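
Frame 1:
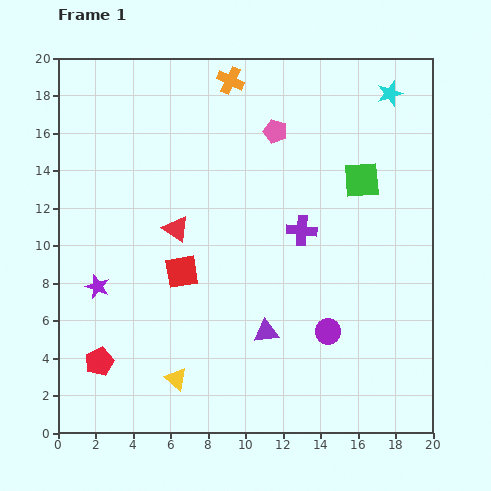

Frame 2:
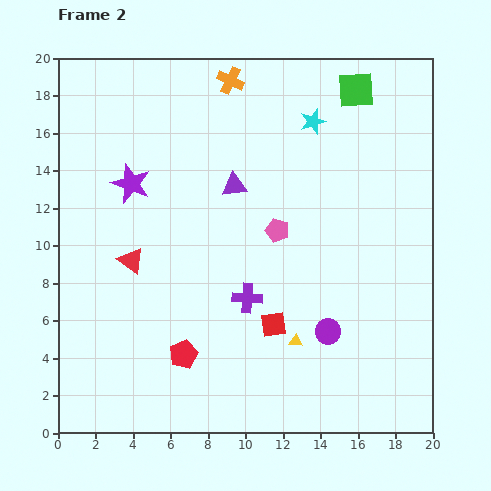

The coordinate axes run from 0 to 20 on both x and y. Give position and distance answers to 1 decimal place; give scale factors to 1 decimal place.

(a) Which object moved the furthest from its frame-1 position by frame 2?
the purple triangle

(moved 8.0; next 6.7)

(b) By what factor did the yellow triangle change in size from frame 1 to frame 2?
0.6×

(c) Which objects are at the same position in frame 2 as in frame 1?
the orange cross, the purple circle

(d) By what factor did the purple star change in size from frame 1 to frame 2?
1.6×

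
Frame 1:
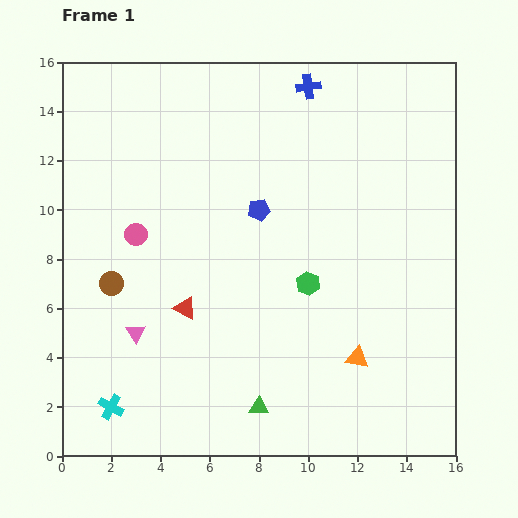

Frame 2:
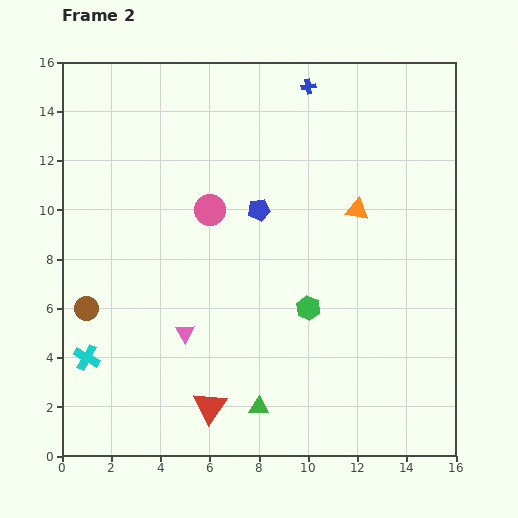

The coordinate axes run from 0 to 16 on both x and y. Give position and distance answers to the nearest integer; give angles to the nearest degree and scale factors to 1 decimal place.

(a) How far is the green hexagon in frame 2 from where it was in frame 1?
1

The green hexagon moved from (10, 7) to (10, 6), a distance of √(0² + 1²) ≈ 1.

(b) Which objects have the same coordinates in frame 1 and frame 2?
the blue cross, the blue pentagon, the green triangle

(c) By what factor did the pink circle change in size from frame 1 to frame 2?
1.4×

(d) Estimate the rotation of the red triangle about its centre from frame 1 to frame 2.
37° clockwise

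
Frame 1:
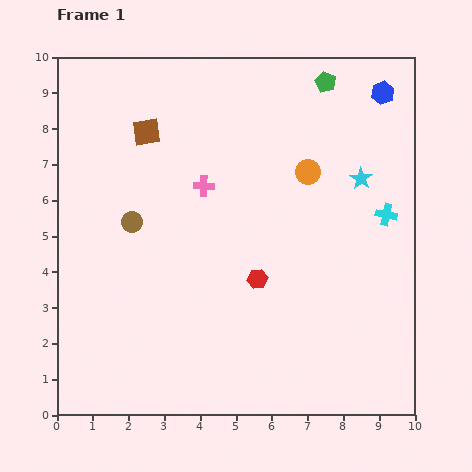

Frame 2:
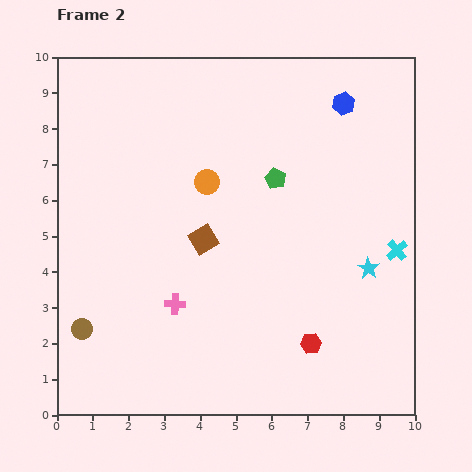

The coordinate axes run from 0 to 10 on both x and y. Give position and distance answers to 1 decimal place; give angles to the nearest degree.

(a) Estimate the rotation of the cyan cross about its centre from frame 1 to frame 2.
38° clockwise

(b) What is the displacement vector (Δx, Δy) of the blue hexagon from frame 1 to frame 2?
(-1.1, -0.3)

The blue hexagon was at (9.1, 9.0) in frame 1 and (8.0, 8.7) in frame 2.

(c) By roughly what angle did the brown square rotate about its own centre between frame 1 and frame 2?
21° counter-clockwise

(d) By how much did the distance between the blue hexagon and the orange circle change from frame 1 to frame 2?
+1.4

Distance in frame 1: 3.0. Distance in frame 2: 4.4.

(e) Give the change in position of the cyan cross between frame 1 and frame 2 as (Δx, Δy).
(0.3, -1.0)

The cyan cross was at (9.2, 5.6) in frame 1 and (9.5, 4.6) in frame 2.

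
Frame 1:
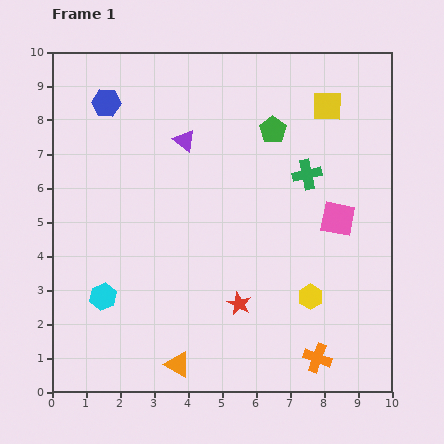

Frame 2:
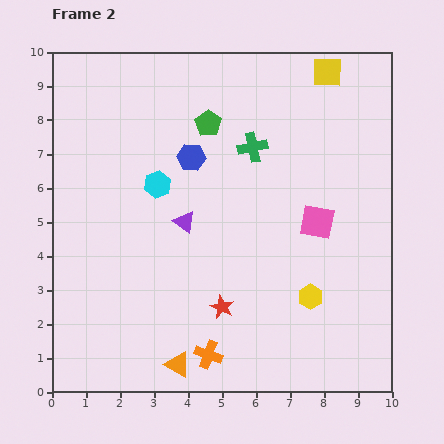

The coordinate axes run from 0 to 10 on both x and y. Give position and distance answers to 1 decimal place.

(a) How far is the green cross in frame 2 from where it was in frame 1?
1.8

The green cross moved from (7.5, 6.4) to (5.9, 7.2), a distance of √(1.6² + 0.8²) ≈ 1.8.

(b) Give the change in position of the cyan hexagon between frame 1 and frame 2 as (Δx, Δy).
(1.6, 3.3)

The cyan hexagon was at (1.5, 2.8) in frame 1 and (3.1, 6.1) in frame 2.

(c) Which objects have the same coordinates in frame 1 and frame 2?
the yellow hexagon, the orange triangle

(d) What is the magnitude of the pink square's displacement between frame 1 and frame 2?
0.6

The pink square moved from (8.4, 5.1) to (7.8, 5.0), a distance of √(0.6² + 0.1²) ≈ 0.6.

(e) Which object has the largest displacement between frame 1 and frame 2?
the cyan hexagon

(moved 3.7; next 3.2)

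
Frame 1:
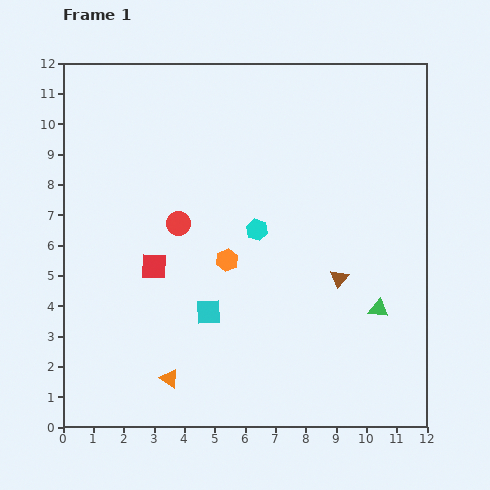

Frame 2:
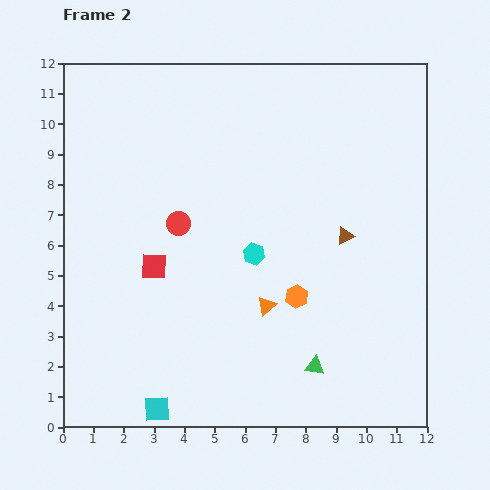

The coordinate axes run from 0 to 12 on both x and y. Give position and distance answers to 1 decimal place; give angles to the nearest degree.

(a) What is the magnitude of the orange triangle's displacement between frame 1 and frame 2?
4.0

The orange triangle moved from (3.5, 1.6) to (6.7, 4.0), a distance of √(3.2² + 2.4²) ≈ 4.0.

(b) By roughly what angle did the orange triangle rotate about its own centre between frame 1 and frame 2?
46° clockwise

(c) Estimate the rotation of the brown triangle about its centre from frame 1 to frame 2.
23° clockwise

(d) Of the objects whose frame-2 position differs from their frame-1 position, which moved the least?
the cyan hexagon

(moved 0.8)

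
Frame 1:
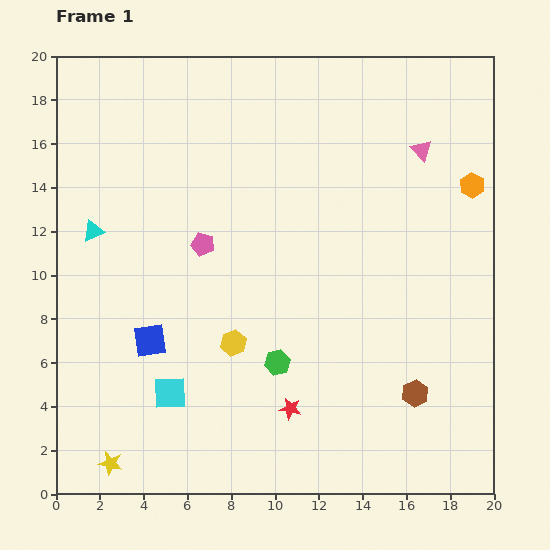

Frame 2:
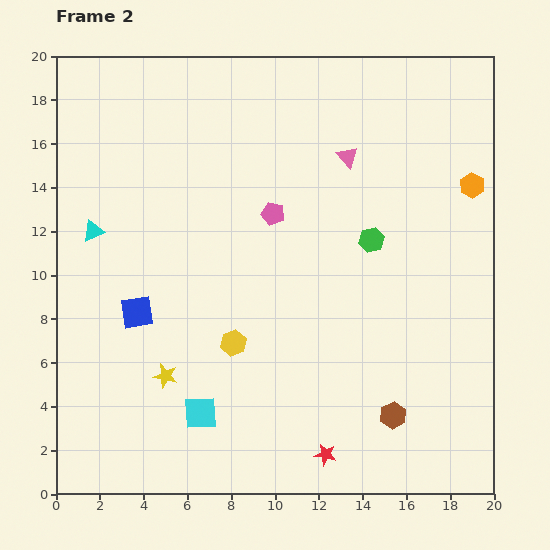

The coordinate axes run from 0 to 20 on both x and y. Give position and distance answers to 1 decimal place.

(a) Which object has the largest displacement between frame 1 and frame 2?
the green hexagon

(moved 7.1; next 4.7)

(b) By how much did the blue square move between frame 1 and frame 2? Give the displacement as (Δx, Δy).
(-0.6, 1.3)

The blue square was at (4.3, 7.0) in frame 1 and (3.7, 8.3) in frame 2.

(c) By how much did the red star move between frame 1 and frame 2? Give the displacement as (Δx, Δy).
(1.6, -2.1)

The red star was at (10.7, 3.9) in frame 1 and (12.3, 1.8) in frame 2.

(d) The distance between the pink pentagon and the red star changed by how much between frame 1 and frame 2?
+2.8

Distance in frame 1: 8.5. Distance in frame 2: 11.3.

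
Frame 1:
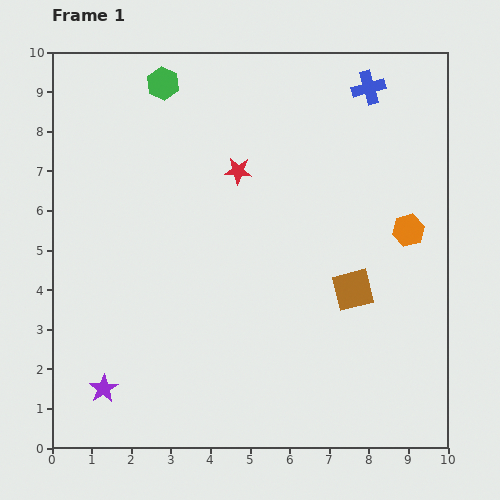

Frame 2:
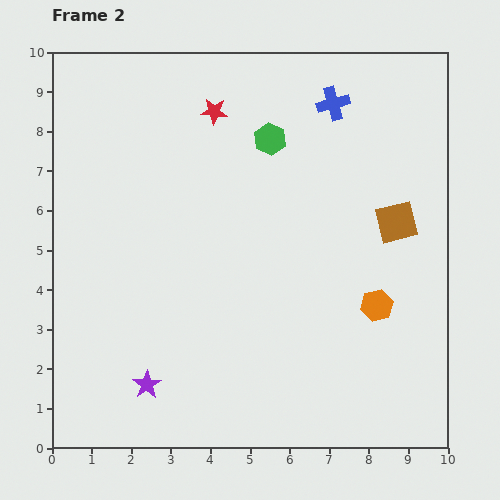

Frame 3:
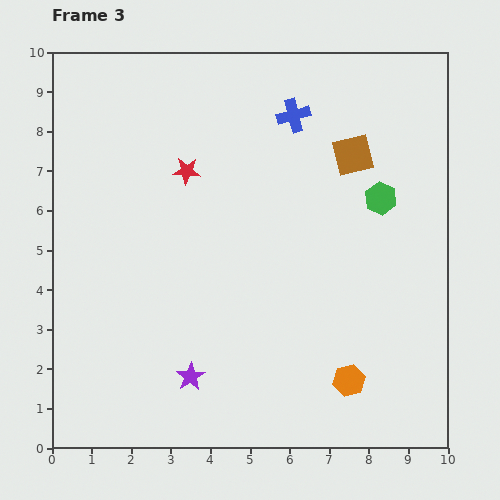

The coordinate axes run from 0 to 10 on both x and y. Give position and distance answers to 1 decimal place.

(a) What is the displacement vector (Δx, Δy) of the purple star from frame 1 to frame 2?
(1.1, 0.1)

The purple star was at (1.3, 1.5) in frame 1 and (2.4, 1.6) in frame 2.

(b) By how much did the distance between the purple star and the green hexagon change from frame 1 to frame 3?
-1.2

Distance in frame 1: 7.8. Distance in frame 3: 6.6.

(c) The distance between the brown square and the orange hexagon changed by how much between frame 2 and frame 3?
+3.5

Distance in frame 2: 2.2. Distance in frame 3: 5.7.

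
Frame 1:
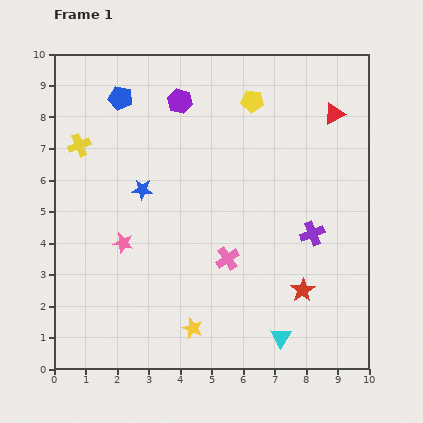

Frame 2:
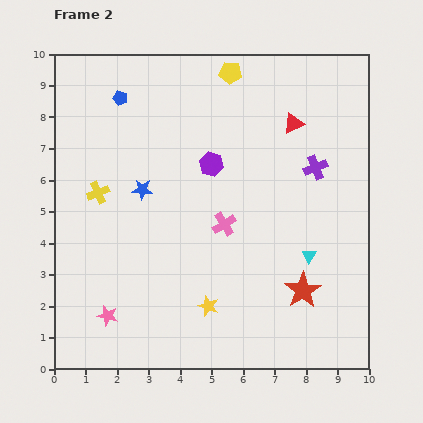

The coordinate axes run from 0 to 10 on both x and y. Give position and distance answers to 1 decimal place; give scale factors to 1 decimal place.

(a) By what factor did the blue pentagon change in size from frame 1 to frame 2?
0.6×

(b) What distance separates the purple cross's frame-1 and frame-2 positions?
2.1

The purple cross moved from (8.2, 4.3) to (8.3, 6.4), a distance of √(0.1² + 2.1²) ≈ 2.1.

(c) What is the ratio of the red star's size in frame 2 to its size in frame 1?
1.5×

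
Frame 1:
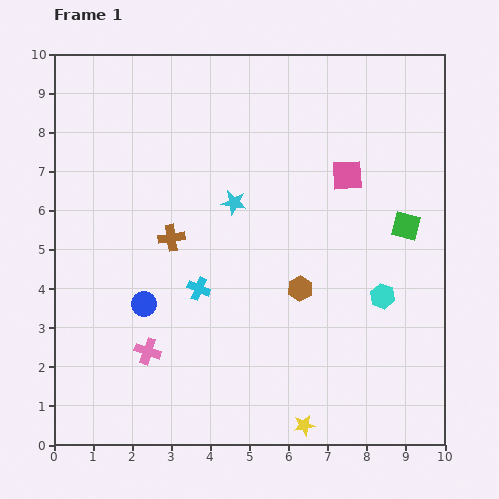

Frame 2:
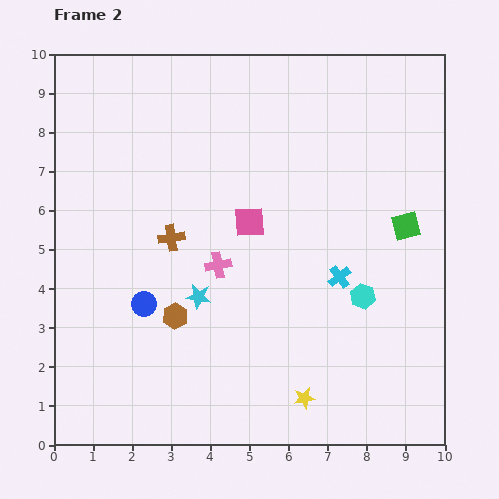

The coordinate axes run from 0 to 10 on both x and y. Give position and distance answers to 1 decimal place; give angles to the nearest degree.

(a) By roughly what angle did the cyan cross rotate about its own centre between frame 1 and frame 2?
30° clockwise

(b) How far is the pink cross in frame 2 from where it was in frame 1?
2.8

The pink cross moved from (2.4, 2.4) to (4.2, 4.6), a distance of √(1.8² + 2.2²) ≈ 2.8.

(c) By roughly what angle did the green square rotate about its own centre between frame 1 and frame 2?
29° counter-clockwise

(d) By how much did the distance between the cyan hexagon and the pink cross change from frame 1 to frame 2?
-2.4

Distance in frame 1: 6.2. Distance in frame 2: 3.8.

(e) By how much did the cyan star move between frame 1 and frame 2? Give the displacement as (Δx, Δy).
(-0.9, -2.4)

The cyan star was at (4.6, 6.2) in frame 1 and (3.7, 3.8) in frame 2.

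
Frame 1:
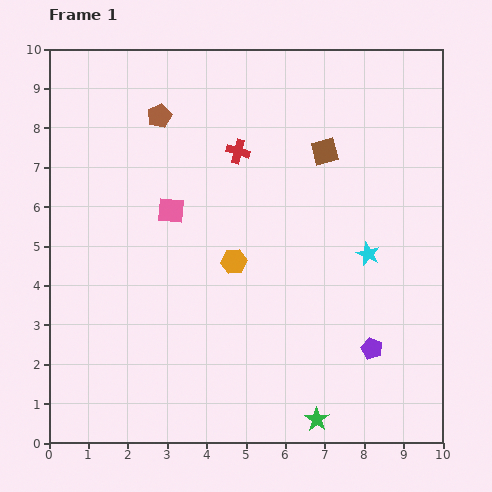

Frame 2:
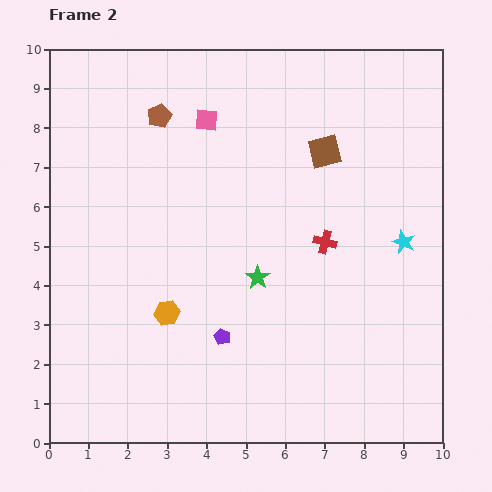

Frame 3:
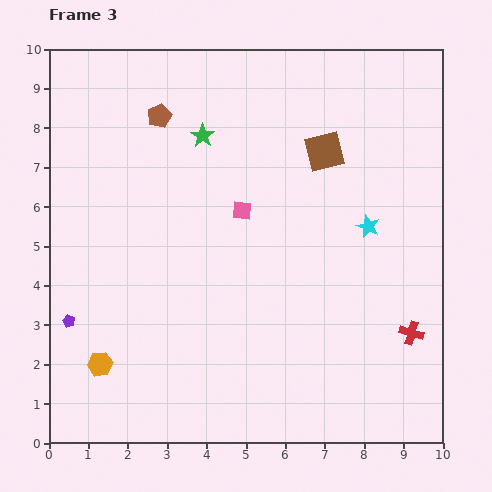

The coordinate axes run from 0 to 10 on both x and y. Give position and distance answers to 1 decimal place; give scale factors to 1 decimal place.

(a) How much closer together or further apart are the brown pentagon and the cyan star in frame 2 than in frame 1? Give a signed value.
+0.6

Distance in frame 1: 6.4. Distance in frame 2: 7.0.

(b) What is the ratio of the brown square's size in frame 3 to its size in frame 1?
1.5×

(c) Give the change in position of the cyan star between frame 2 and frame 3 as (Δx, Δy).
(-0.9, 0.4)

The cyan star was at (9.0, 5.1) in frame 2 and (8.1, 5.5) in frame 3.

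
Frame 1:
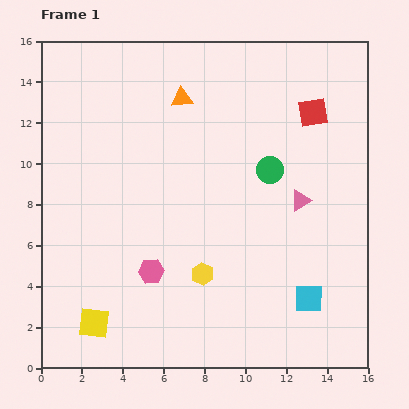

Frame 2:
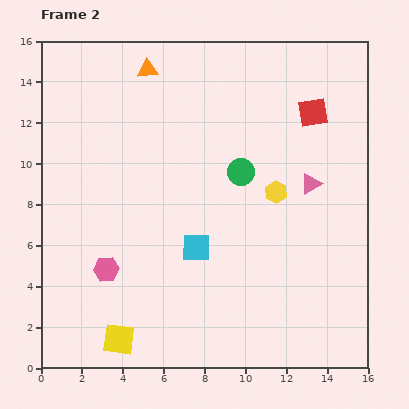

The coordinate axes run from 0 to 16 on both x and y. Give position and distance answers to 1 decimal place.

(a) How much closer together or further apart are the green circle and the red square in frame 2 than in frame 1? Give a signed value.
+1.0

Distance in frame 1: 3.5. Distance in frame 2: 4.5.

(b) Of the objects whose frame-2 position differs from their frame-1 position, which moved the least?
the pink triangle

(moved 0.9)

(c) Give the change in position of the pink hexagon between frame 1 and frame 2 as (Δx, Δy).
(-2.2, 0.1)

The pink hexagon was at (5.4, 4.7) in frame 1 and (3.2, 4.8) in frame 2.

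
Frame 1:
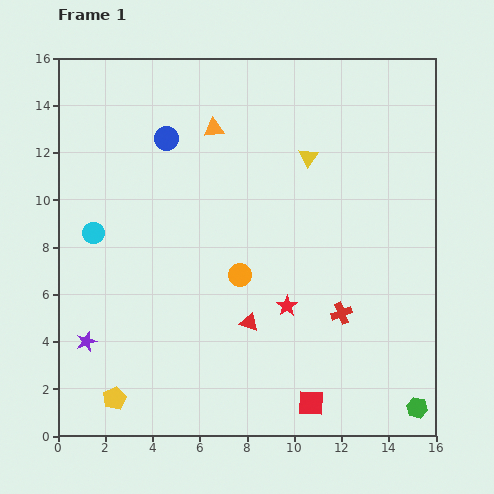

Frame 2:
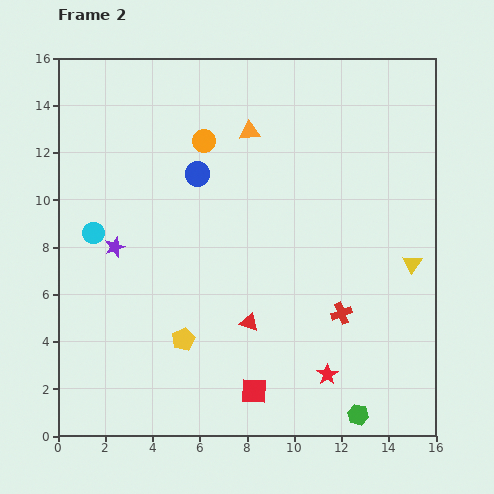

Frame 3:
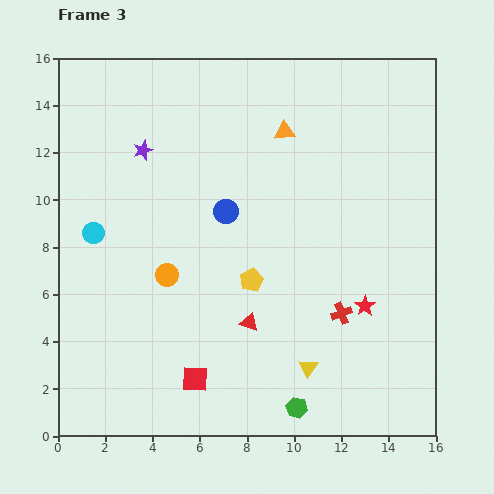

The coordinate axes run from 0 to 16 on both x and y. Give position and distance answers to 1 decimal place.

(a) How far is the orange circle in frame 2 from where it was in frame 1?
5.9

The orange circle moved from (7.7, 6.8) to (6.2, 12.5), a distance of √(1.5² + 5.7²) ≈ 5.9.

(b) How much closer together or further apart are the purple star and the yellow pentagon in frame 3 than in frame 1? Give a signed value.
+4.5

Distance in frame 1: 2.7. Distance in frame 3: 7.2.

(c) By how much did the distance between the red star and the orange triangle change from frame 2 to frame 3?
-2.7

Distance in frame 2: 10.8. Distance in frame 3: 8.1.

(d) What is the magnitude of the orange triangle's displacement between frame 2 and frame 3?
1.5

The orange triangle moved from (8.1, 12.9) to (9.6, 12.9), a distance of √(1.5² + 0.0²) ≈ 1.5.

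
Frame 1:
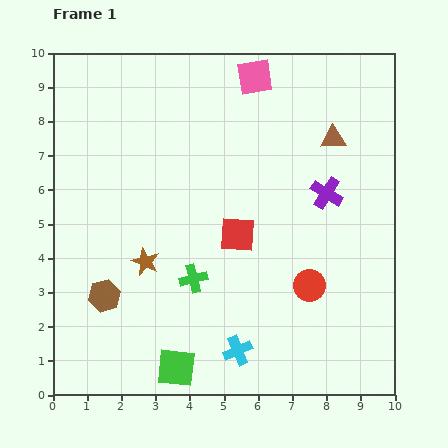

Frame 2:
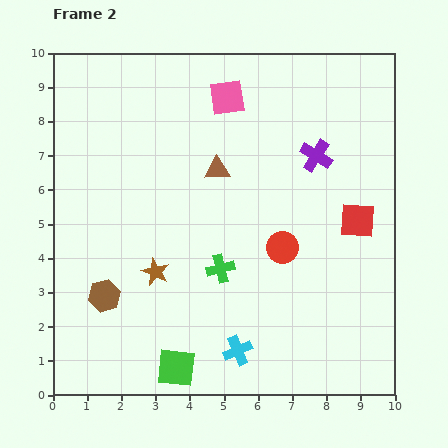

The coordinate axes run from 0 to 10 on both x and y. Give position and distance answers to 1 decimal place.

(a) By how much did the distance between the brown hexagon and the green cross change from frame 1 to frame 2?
+0.9

Distance in frame 1: 2.6. Distance in frame 2: 3.5.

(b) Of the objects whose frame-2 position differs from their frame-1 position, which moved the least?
the brown star

(moved 0.4)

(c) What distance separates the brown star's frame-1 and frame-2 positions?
0.4

The brown star moved from (2.7, 3.9) to (3.0, 3.6), a distance of √(0.3² + 0.3²) ≈ 0.4.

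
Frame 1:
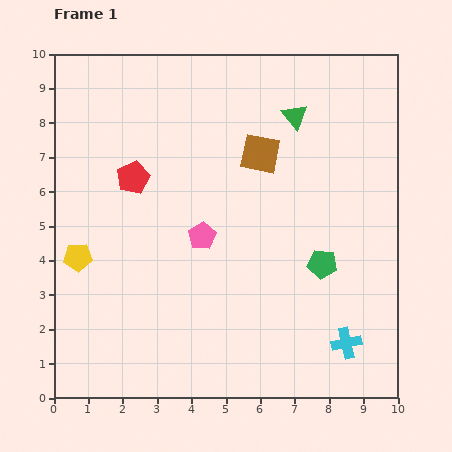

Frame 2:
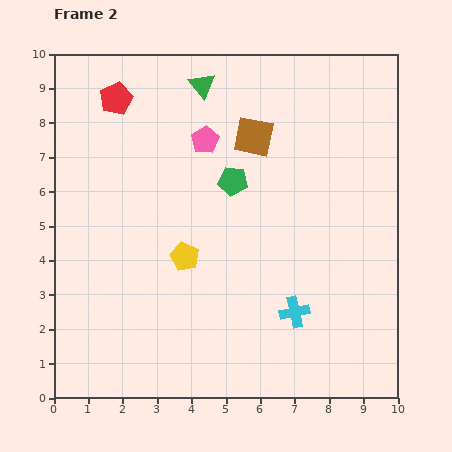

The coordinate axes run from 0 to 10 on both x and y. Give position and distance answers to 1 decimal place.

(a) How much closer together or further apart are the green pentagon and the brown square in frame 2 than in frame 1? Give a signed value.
-2.3

Distance in frame 1: 3.7. Distance in frame 2: 1.4.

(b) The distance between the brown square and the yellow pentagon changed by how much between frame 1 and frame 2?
-2.1

Distance in frame 1: 6.1. Distance in frame 2: 4.0.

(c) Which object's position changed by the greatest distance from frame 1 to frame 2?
the green pentagon

(moved 3.5; next 3.1)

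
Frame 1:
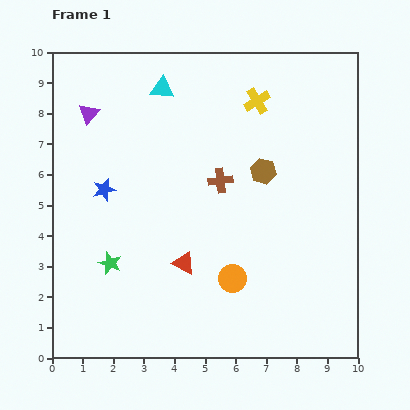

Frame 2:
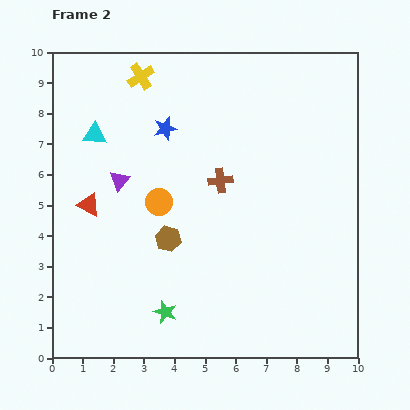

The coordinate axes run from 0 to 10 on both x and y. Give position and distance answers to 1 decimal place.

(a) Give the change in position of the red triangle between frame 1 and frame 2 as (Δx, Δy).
(-3.1, 1.9)

The red triangle was at (4.3, 3.1) in frame 1 and (1.2, 5.0) in frame 2.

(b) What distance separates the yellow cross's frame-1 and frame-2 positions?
3.9

The yellow cross moved from (6.7, 8.4) to (2.9, 9.2), a distance of √(3.8² + 0.8²) ≈ 3.9.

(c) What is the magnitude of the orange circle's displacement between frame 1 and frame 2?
3.5

The orange circle moved from (5.9, 2.6) to (3.5, 5.1), a distance of √(2.4² + 2.5²) ≈ 3.5.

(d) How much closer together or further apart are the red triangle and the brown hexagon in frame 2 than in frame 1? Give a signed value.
-1.2

Distance in frame 1: 4.0. Distance in frame 2: 2.8.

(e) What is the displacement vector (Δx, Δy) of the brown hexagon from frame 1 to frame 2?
(-3.1, -2.2)

The brown hexagon was at (6.9, 6.1) in frame 1 and (3.8, 3.9) in frame 2.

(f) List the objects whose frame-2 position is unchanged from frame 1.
the brown cross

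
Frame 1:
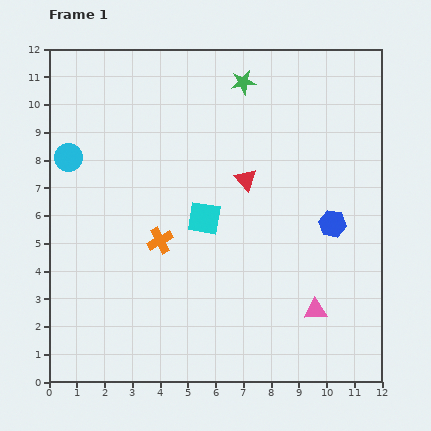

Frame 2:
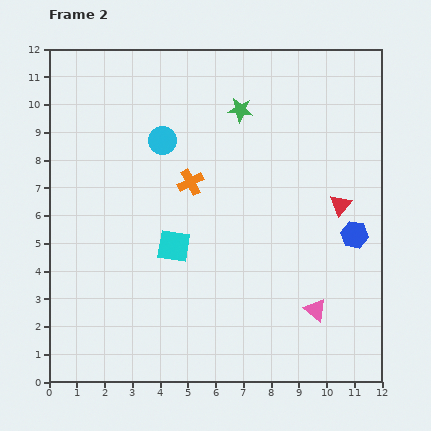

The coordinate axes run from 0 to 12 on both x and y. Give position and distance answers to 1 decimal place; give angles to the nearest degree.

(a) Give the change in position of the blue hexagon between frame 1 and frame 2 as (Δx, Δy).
(0.8, -0.4)

The blue hexagon was at (10.2, 5.7) in frame 1 and (11.0, 5.3) in frame 2.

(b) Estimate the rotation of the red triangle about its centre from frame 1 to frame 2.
21° clockwise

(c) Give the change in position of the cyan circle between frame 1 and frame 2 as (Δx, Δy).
(3.4, 0.6)

The cyan circle was at (0.7, 8.1) in frame 1 and (4.1, 8.7) in frame 2.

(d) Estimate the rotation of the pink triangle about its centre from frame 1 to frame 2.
41° clockwise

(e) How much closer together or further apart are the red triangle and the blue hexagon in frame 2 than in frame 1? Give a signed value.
-2.3

Distance in frame 1: 3.5. Distance in frame 2: 1.2.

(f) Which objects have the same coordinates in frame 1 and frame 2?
the pink triangle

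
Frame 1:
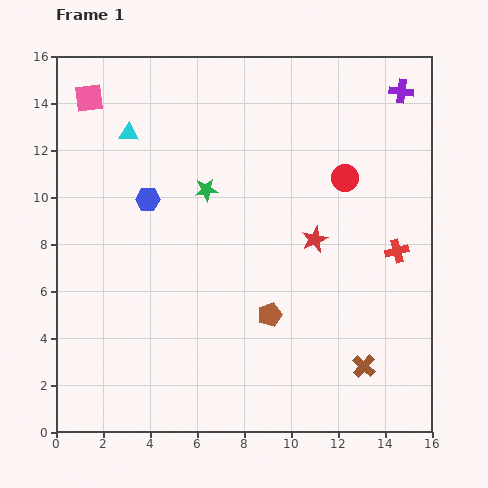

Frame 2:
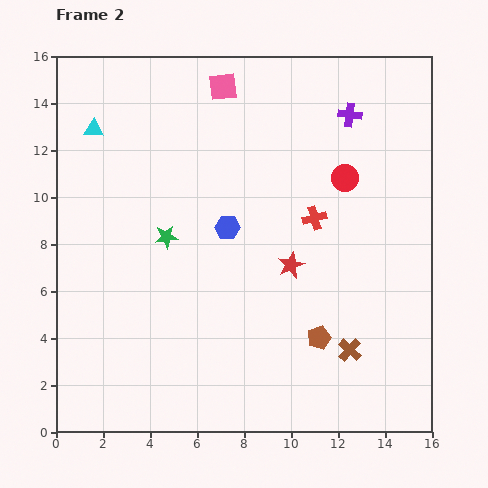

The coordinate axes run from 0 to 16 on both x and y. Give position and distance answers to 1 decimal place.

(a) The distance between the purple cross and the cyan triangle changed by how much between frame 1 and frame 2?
-0.8

Distance in frame 1: 11.7. Distance in frame 2: 10.9.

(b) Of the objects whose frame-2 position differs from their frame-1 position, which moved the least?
the brown cross

(moved 0.9)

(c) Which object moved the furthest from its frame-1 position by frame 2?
the pink square

(moved 5.7; next 3.8)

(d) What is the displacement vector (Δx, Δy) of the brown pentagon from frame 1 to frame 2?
(2.1, -1.0)

The brown pentagon was at (9.1, 5.0) in frame 1 and (11.2, 4.0) in frame 2.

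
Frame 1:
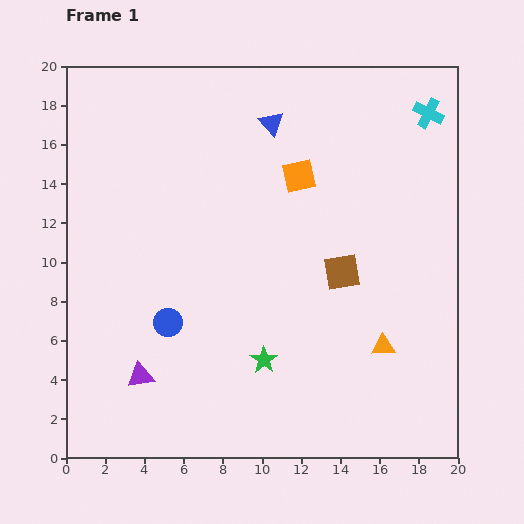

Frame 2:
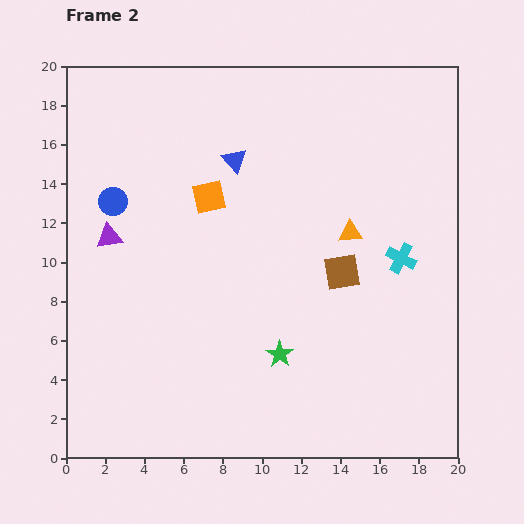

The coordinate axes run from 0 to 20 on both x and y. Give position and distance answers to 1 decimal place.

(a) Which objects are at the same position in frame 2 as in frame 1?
the brown square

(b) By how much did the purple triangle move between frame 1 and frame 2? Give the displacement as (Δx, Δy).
(-1.6, 7.1)

The purple triangle was at (3.8, 4.2) in frame 1 and (2.2, 11.3) in frame 2.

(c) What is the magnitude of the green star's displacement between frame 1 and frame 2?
0.9

The green star moved from (10.1, 5.0) to (10.9, 5.3), a distance of √(0.8² + 0.3²) ≈ 0.9.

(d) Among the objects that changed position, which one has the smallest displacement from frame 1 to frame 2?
the green star

(moved 0.9)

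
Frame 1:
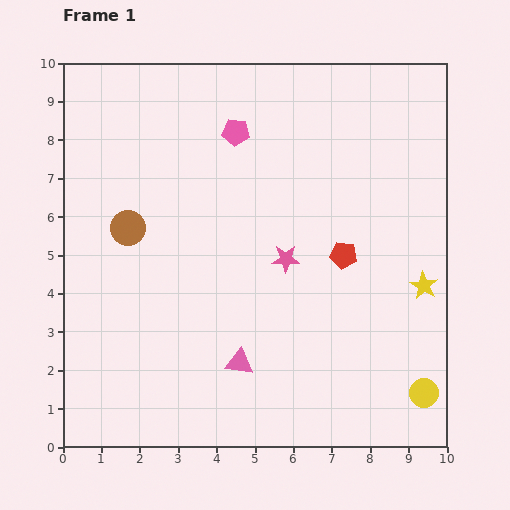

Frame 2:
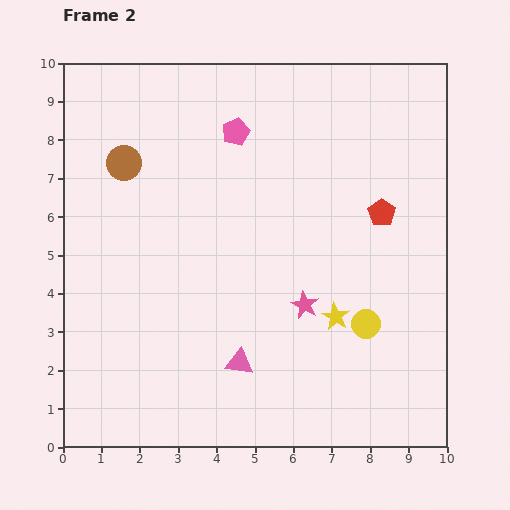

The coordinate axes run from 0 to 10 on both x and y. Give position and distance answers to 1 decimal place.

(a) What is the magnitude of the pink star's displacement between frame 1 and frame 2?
1.3

The pink star moved from (5.8, 4.9) to (6.3, 3.7), a distance of √(0.5² + 1.2²) ≈ 1.3.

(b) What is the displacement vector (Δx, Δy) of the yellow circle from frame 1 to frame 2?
(-1.5, 1.8)

The yellow circle was at (9.4, 1.4) in frame 1 and (7.9, 3.2) in frame 2.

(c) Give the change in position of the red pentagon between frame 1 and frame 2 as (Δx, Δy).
(1.0, 1.1)

The red pentagon was at (7.3, 5.0) in frame 1 and (8.3, 6.1) in frame 2.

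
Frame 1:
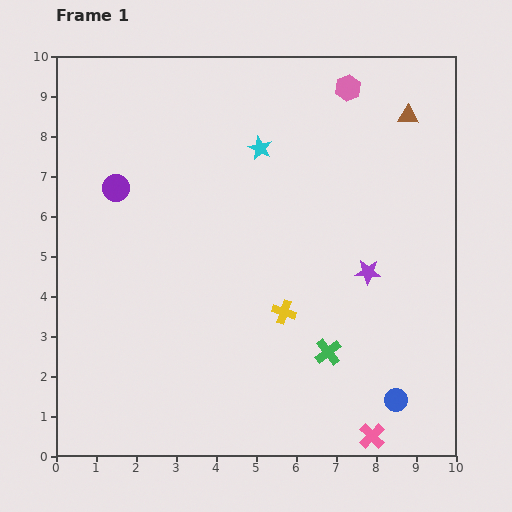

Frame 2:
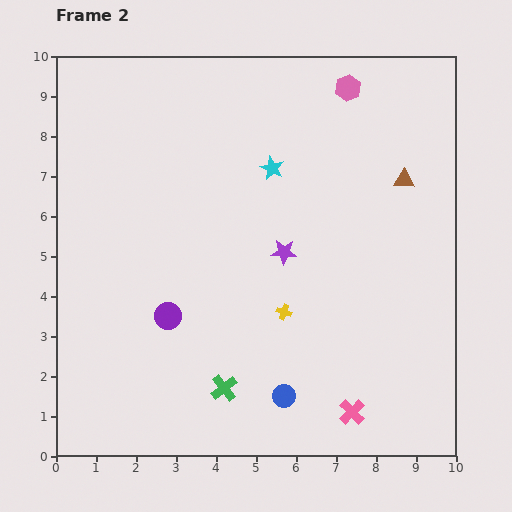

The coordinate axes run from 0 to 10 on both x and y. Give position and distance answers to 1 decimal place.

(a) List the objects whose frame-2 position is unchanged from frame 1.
the pink hexagon, the yellow cross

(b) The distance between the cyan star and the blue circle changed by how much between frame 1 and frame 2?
-1.5

Distance in frame 1: 7.2. Distance in frame 2: 5.7.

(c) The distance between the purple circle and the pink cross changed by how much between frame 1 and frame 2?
-3.7

Distance in frame 1: 8.9. Distance in frame 2: 5.2.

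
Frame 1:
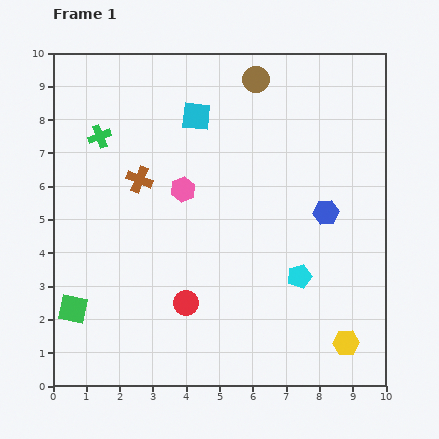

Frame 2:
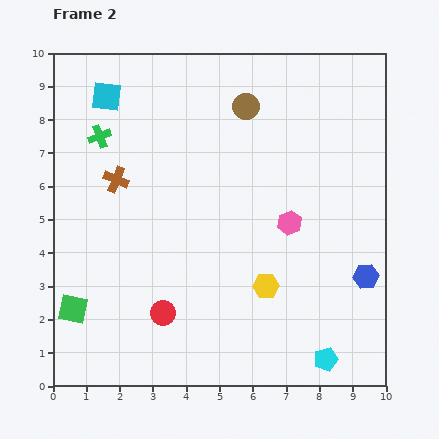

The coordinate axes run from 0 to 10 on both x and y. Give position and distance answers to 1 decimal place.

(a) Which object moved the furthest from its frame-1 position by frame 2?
the pink hexagon

(moved 3.4; next 2.9)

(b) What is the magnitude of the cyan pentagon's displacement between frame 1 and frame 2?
2.6

The cyan pentagon moved from (7.4, 3.3) to (8.2, 0.8), a distance of √(0.8² + 2.5²) ≈ 2.6.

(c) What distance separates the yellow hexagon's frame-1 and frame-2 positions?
2.9

The yellow hexagon moved from (8.8, 1.3) to (6.4, 3.0), a distance of √(2.4² + 1.7²) ≈ 2.9.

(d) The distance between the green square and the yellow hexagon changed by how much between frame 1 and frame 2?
-2.5

Distance in frame 1: 8.3. Distance in frame 2: 5.8.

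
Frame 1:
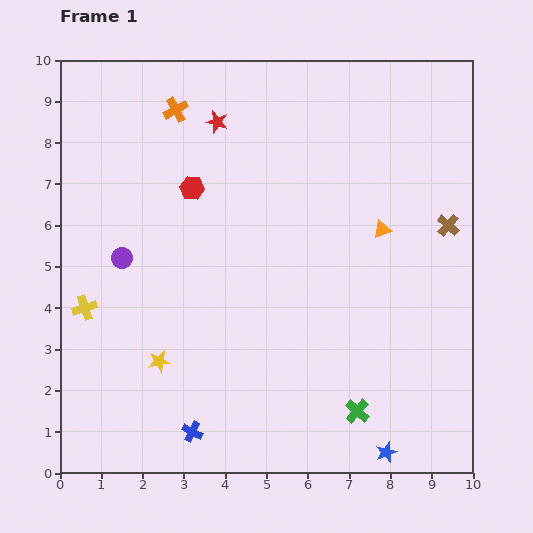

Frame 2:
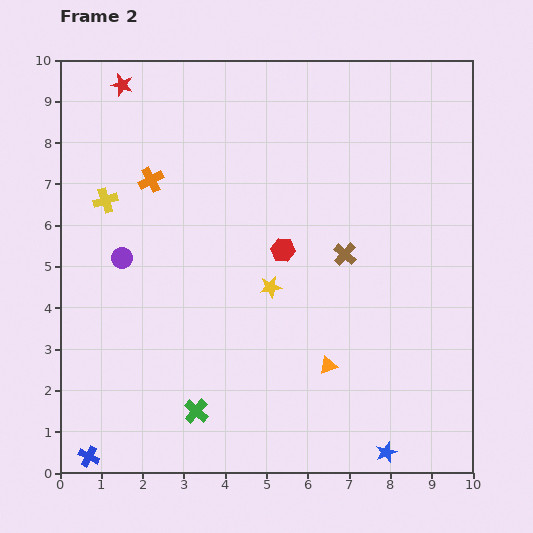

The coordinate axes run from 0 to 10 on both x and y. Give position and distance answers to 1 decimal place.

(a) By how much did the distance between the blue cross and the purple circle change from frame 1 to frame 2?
+0.4

Distance in frame 1: 4.5. Distance in frame 2: 4.9.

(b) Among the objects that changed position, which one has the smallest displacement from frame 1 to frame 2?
the orange cross

(moved 1.8)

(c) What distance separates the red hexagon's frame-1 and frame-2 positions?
2.7

The red hexagon moved from (3.2, 6.9) to (5.4, 5.4), a distance of √(2.2² + 1.5²) ≈ 2.7.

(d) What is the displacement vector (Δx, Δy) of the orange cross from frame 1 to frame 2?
(-0.6, -1.7)

The orange cross was at (2.8, 8.8) in frame 1 and (2.2, 7.1) in frame 2.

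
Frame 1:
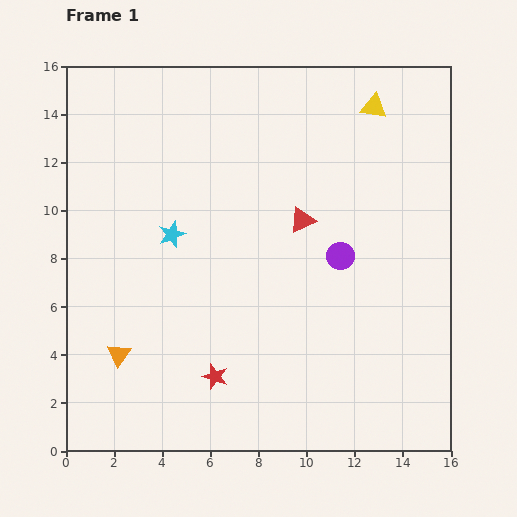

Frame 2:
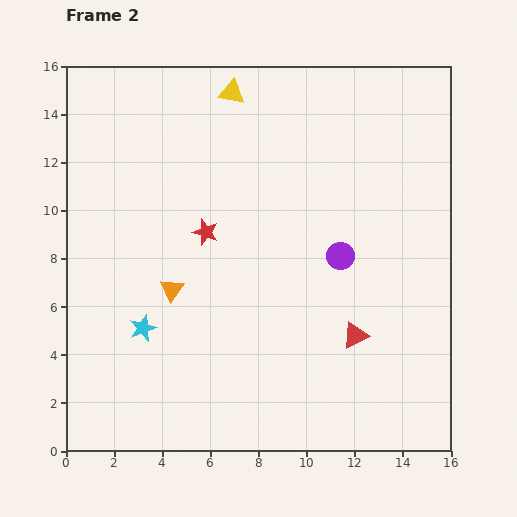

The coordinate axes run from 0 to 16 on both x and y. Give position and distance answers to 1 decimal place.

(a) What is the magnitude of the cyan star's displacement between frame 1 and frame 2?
4.1

The cyan star moved from (4.4, 9.0) to (3.2, 5.1), a distance of √(1.2² + 3.9²) ≈ 4.1.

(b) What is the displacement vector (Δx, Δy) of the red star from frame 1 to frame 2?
(-0.4, 6.0)

The red star was at (6.2, 3.1) in frame 1 and (5.8, 9.1) in frame 2.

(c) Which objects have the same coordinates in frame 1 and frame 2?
the purple circle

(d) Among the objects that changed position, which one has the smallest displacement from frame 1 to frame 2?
the orange triangle

(moved 3.5)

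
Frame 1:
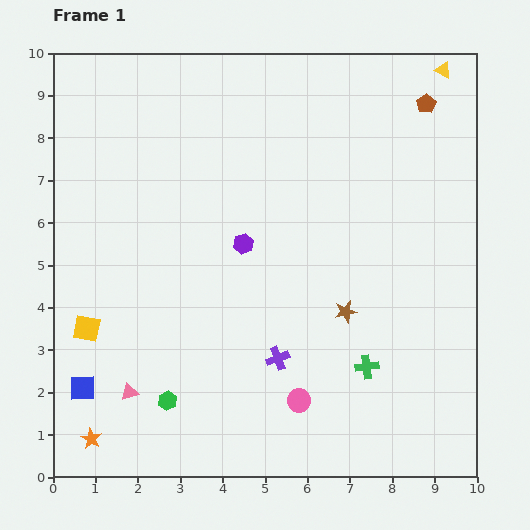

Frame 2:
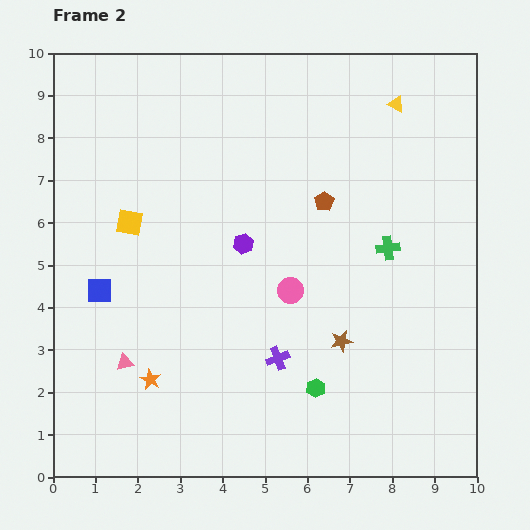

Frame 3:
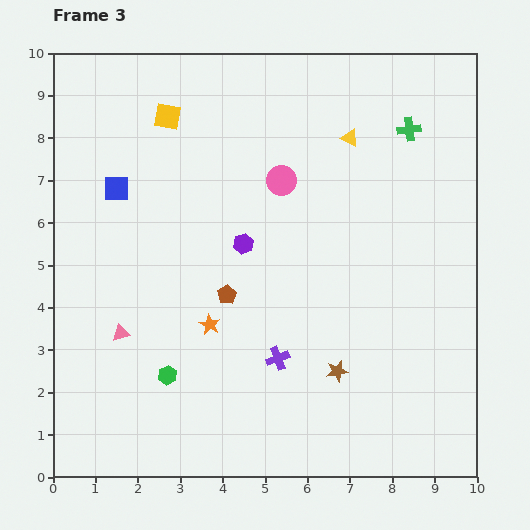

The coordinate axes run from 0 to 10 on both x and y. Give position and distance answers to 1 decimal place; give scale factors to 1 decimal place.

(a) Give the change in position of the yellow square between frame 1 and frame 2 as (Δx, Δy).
(1.0, 2.5)

The yellow square was at (0.8, 3.5) in frame 1 and (1.8, 6.0) in frame 2.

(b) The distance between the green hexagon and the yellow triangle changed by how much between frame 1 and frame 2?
-3.2

Distance in frame 1: 10.2. Distance in frame 2: 7.0.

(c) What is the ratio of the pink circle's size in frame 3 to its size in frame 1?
1.3×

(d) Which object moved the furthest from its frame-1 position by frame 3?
the brown pentagon

(moved 6.5; next 5.7)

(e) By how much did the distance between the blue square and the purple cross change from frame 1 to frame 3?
+0.8

Distance in frame 1: 4.7. Distance in frame 3: 5.5.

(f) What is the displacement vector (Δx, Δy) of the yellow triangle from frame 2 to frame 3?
(-1.1, -0.8)

The yellow triangle was at (8.1, 8.8) in frame 2 and (7.0, 8.0) in frame 3.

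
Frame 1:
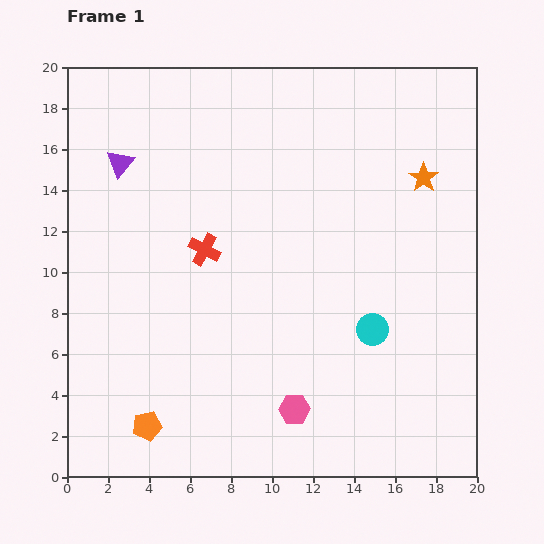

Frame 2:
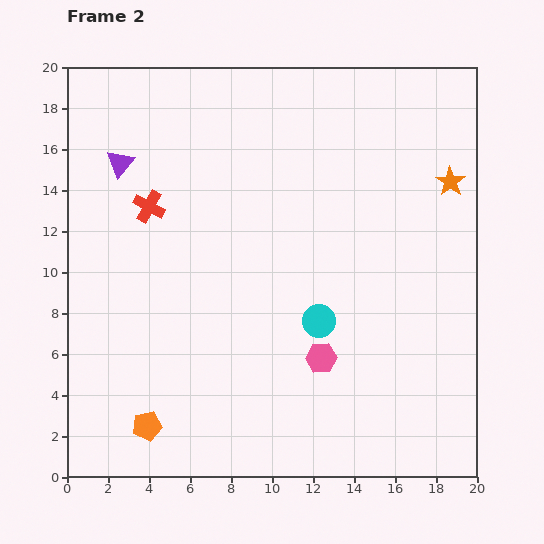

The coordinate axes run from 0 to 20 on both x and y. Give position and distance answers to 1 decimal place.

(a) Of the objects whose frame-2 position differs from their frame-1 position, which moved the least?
the orange star

(moved 1.3)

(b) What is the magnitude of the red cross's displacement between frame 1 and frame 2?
3.4

The red cross moved from (6.7, 11.1) to (4.0, 13.2), a distance of √(2.7² + 2.1²) ≈ 3.4.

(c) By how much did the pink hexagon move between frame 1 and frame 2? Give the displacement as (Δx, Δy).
(1.3, 2.5)

The pink hexagon was at (11.1, 3.3) in frame 1 and (12.4, 5.8) in frame 2.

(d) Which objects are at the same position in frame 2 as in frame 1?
the purple triangle, the orange pentagon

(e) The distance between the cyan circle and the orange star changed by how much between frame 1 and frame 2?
+1.5

Distance in frame 1: 7.8. Distance in frame 2: 9.3.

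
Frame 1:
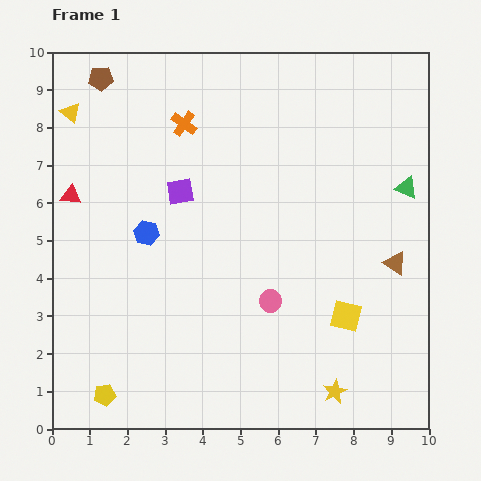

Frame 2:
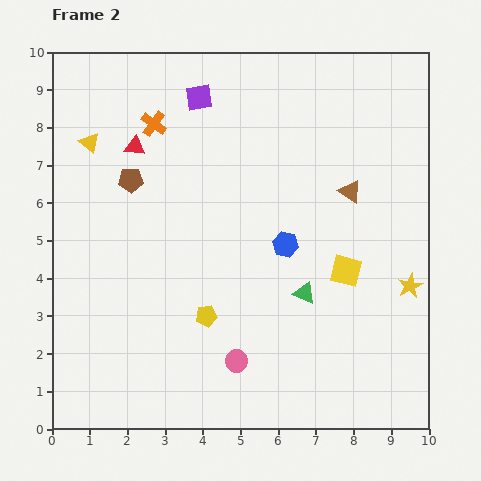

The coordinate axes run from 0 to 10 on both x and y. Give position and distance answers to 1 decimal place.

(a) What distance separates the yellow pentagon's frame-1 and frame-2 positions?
3.4

The yellow pentagon moved from (1.4, 0.9) to (4.1, 3.0), a distance of √(2.7² + 2.1²) ≈ 3.4.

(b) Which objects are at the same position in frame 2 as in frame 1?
none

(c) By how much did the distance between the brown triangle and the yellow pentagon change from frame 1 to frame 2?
-3.5

Distance in frame 1: 8.5. Distance in frame 2: 5.0.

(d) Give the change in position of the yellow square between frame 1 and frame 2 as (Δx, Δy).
(0.0, 1.2)

The yellow square was at (7.8, 3.0) in frame 1 and (7.8, 4.2) in frame 2.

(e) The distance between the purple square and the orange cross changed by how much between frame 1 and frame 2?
-0.4

Distance in frame 1: 1.8. Distance in frame 2: 1.4.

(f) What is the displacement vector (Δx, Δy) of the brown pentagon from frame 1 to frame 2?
(0.8, -2.7)

The brown pentagon was at (1.3, 9.3) in frame 1 and (2.1, 6.6) in frame 2.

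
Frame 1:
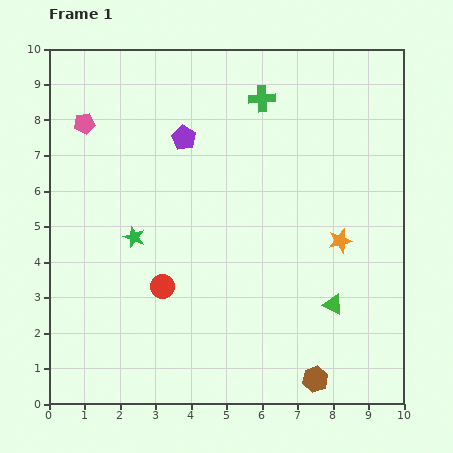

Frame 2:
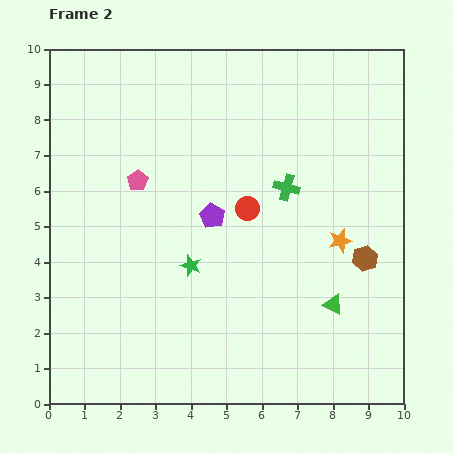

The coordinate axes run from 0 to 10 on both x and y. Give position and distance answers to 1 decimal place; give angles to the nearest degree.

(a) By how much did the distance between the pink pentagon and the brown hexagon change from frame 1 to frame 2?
-2.9

Distance in frame 1: 9.7. Distance in frame 2: 6.8.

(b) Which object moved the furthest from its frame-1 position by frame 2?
the brown hexagon

(moved 3.7; next 3.3)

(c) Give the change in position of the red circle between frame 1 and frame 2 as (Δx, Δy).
(2.4, 2.2)

The red circle was at (3.2, 3.3) in frame 1 and (5.6, 5.5) in frame 2.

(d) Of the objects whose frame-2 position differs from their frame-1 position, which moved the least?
the green star

(moved 1.8)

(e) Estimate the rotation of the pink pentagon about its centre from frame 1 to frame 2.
24° counter-clockwise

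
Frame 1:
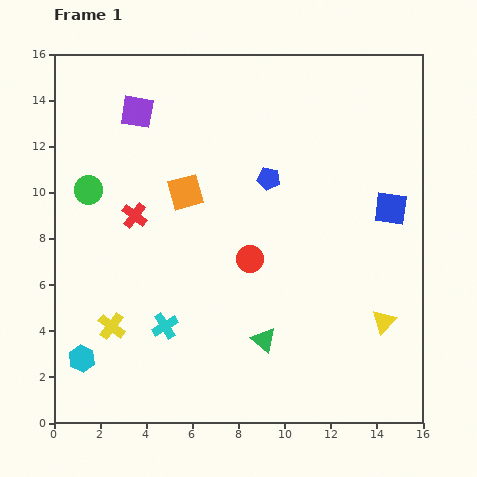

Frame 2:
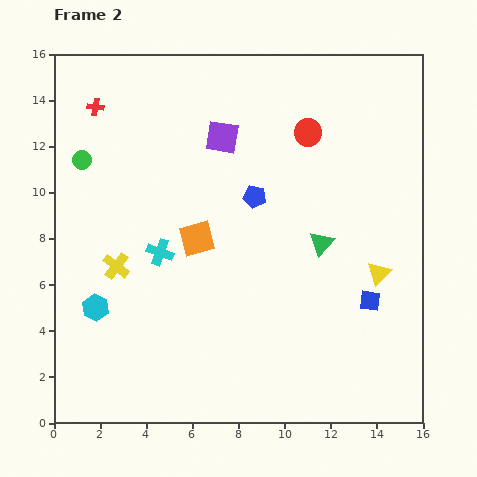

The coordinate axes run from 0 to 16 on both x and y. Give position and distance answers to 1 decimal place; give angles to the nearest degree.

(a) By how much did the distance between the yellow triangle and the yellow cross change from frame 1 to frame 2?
-0.4

Distance in frame 1: 11.8. Distance in frame 2: 11.4.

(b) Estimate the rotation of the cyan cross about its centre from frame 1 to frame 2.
38° counter-clockwise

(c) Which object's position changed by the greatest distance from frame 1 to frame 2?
the red circle

(moved 6.0; next 5.0)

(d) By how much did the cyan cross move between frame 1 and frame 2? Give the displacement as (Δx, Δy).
(-0.2, 3.2)

The cyan cross was at (4.8, 4.2) in frame 1 and (4.6, 7.4) in frame 2.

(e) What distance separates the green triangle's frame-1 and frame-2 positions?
4.9

The green triangle moved from (9.1, 3.6) to (11.6, 7.8), a distance of √(2.5² + 4.2²) ≈ 4.9.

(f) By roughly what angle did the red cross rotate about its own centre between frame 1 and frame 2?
28° counter-clockwise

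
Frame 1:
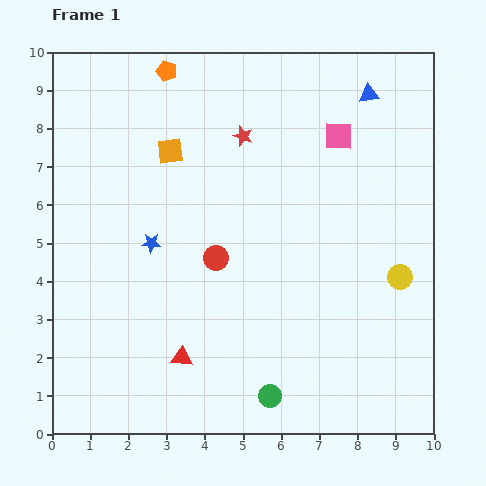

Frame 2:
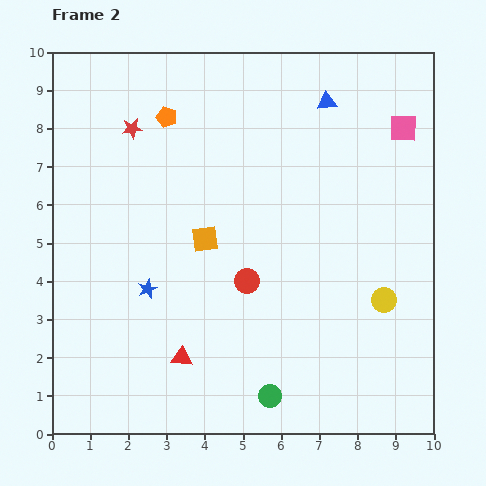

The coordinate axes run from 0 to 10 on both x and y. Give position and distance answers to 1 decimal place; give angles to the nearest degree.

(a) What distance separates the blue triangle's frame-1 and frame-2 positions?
1.1

The blue triangle moved from (8.3, 8.9) to (7.2, 8.7), a distance of √(1.1² + 0.2²) ≈ 1.1.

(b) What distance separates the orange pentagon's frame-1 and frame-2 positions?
1.2

The orange pentagon moved from (3.0, 9.5) to (3.0, 8.3), a distance of √(0.0² + 1.2²) ≈ 1.2.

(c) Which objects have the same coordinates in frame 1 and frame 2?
the red triangle, the green circle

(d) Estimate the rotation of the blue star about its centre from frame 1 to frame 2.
28° counter-clockwise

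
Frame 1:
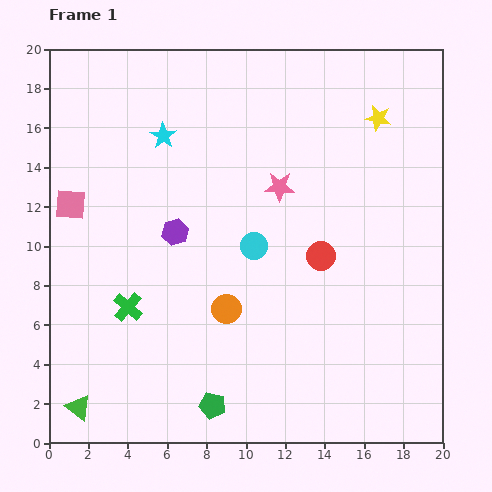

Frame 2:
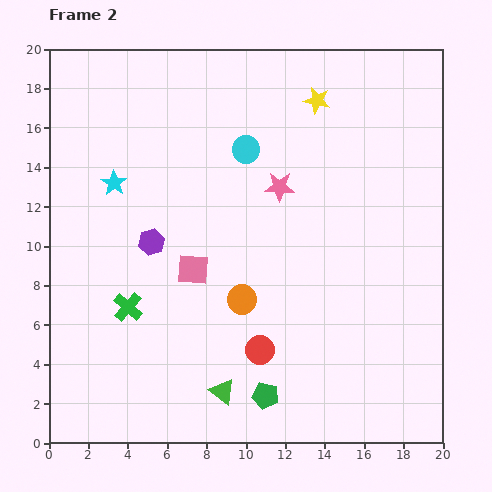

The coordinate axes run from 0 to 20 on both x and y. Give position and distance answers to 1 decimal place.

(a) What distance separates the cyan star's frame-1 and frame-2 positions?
3.5

The cyan star moved from (5.8, 15.6) to (3.3, 13.2), a distance of √(2.5² + 2.4²) ≈ 3.5.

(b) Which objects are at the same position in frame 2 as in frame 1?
the pink star, the green cross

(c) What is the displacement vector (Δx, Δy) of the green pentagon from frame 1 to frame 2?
(2.7, 0.5)

The green pentagon was at (8.3, 1.9) in frame 1 and (11.0, 2.4) in frame 2.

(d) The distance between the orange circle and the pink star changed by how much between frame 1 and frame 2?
-0.8

Distance in frame 1: 6.8. Distance in frame 2: 6.0.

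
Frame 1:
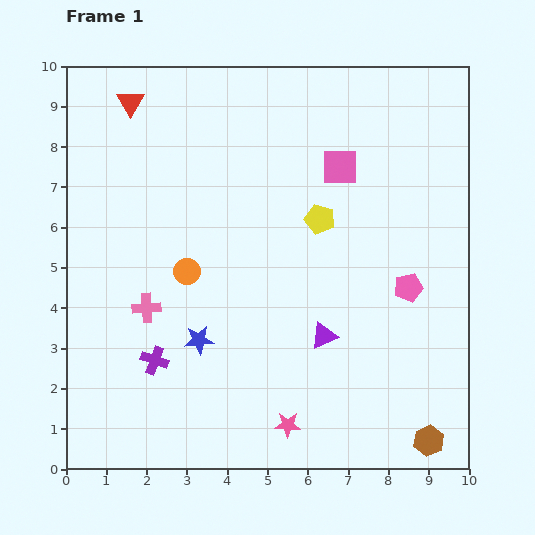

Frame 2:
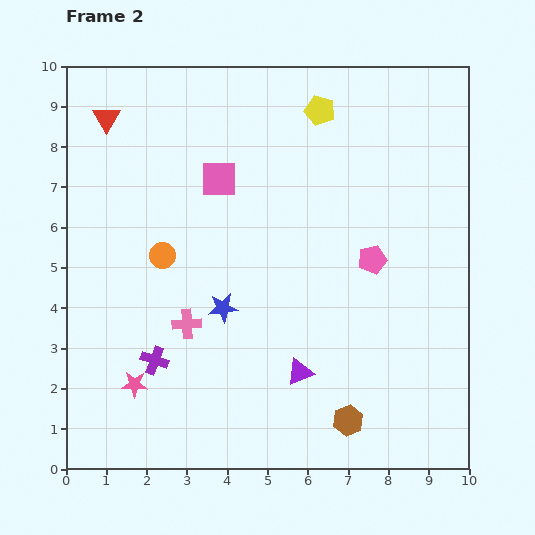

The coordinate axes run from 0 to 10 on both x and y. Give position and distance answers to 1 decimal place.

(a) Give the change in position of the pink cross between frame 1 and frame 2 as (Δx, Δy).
(1.0, -0.4)

The pink cross was at (2.0, 4.0) in frame 1 and (3.0, 3.6) in frame 2.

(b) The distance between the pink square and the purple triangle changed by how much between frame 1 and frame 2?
+1.0

Distance in frame 1: 4.2. Distance in frame 2: 5.2.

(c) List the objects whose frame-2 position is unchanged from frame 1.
the purple cross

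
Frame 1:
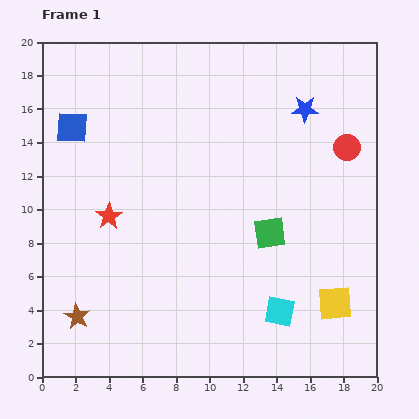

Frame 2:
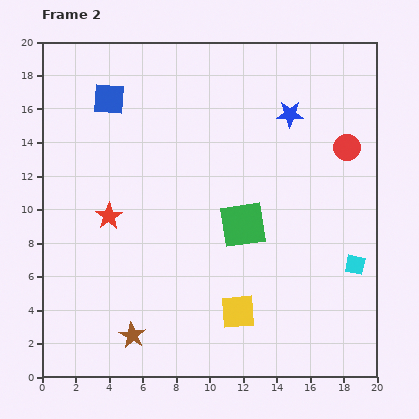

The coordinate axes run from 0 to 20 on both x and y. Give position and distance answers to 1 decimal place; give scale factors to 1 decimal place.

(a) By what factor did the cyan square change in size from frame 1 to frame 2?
0.7×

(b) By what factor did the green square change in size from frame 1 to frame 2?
1.5×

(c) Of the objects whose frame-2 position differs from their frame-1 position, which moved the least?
the blue star

(moved 0.9)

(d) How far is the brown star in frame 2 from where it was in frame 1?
3.5

The brown star moved from (2.1, 3.6) to (5.4, 2.5), a distance of √(3.3² + 1.1²) ≈ 3.5.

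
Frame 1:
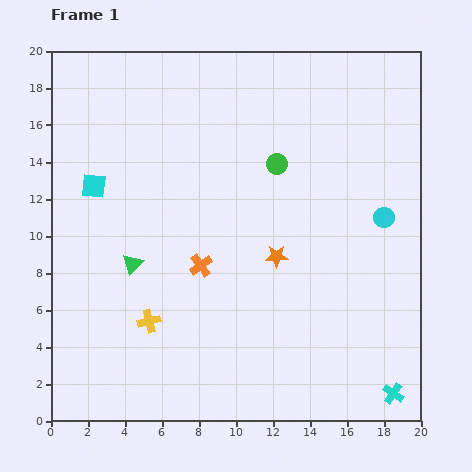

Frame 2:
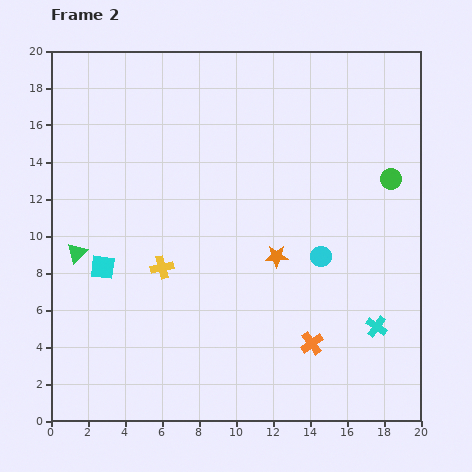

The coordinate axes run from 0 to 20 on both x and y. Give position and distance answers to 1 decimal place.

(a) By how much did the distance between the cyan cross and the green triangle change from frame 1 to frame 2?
+1.0

Distance in frame 1: 15.7. Distance in frame 2: 16.7.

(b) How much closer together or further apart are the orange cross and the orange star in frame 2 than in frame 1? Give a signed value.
+1.0

Distance in frame 1: 4.1. Distance in frame 2: 5.1.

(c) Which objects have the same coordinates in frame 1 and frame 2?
the orange star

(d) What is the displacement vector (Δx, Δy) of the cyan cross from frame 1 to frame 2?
(-0.9, 3.6)

The cyan cross was at (18.5, 1.5) in frame 1 and (17.6, 5.1) in frame 2.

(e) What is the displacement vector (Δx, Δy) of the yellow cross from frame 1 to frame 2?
(0.7, 2.9)

The yellow cross was at (5.3, 5.4) in frame 1 and (6.0, 8.3) in frame 2.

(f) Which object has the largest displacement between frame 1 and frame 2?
the orange cross

(moved 7.3; next 6.3)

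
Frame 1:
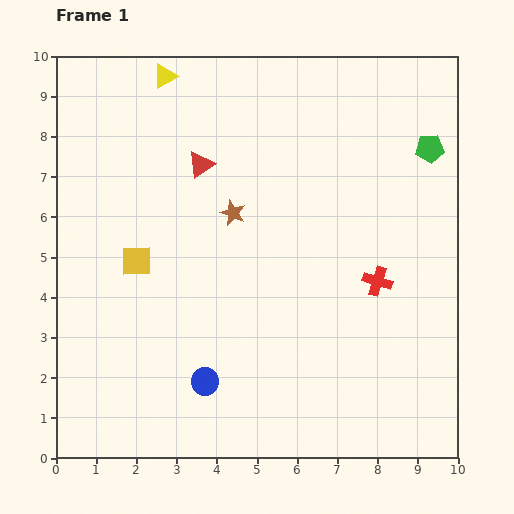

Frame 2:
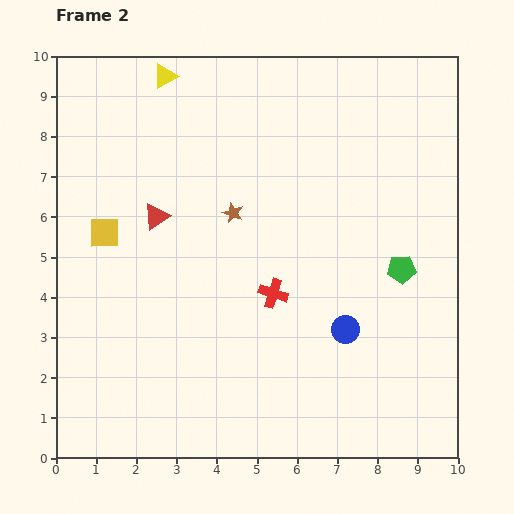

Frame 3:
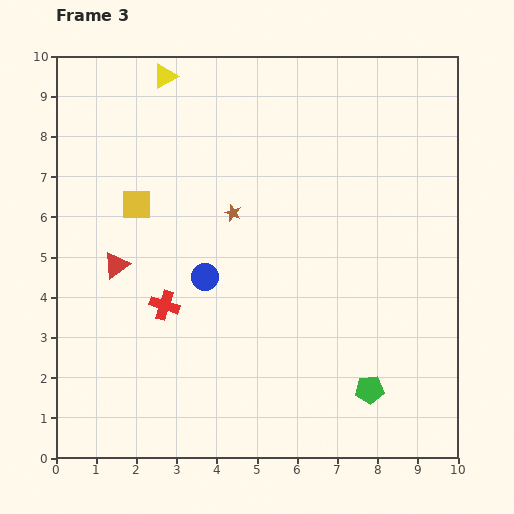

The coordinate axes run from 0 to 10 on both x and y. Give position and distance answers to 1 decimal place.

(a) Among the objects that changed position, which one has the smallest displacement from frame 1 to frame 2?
the yellow square

(moved 1.1)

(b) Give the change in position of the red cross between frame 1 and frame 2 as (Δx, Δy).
(-2.6, -0.3)

The red cross was at (8.0, 4.4) in frame 1 and (5.4, 4.1) in frame 2.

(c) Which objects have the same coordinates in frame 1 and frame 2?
the brown star, the yellow triangle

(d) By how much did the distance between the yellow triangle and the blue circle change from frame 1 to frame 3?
-2.6

Distance in frame 1: 7.7. Distance in frame 3: 5.1.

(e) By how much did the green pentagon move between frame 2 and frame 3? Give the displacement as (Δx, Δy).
(-0.8, -3.0)

The green pentagon was at (8.6, 4.7) in frame 2 and (7.8, 1.7) in frame 3.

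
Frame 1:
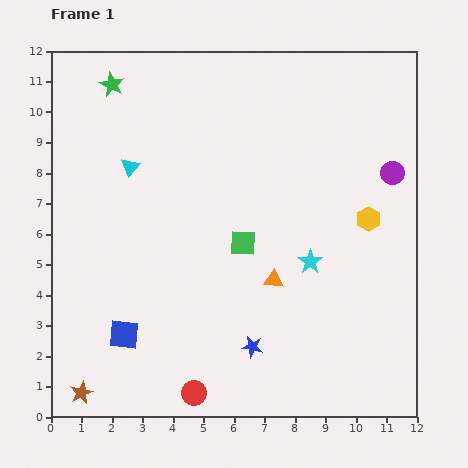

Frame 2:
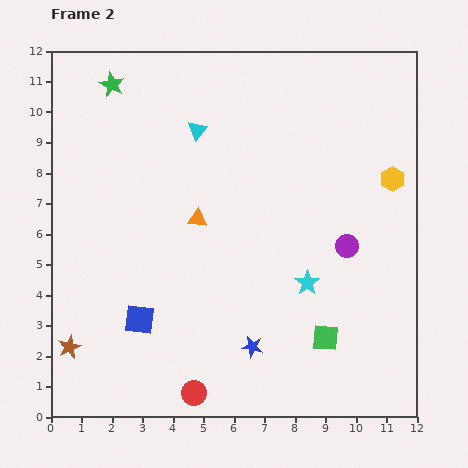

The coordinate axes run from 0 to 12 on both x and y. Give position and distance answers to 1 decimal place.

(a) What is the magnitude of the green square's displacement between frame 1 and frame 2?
4.1

The green square moved from (6.3, 5.7) to (9.0, 2.6), a distance of √(2.7² + 3.1²) ≈ 4.1.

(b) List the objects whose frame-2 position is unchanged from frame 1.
the blue star, the red circle, the green star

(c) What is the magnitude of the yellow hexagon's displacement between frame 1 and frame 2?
1.5

The yellow hexagon moved from (10.4, 6.5) to (11.2, 7.8), a distance of √(0.8² + 1.3²) ≈ 1.5.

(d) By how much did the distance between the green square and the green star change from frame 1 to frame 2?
+4.2

Distance in frame 1: 6.7. Distance in frame 2: 10.9.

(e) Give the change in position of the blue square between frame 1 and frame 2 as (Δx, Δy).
(0.5, 0.5)

The blue square was at (2.4, 2.7) in frame 1 and (2.9, 3.2) in frame 2.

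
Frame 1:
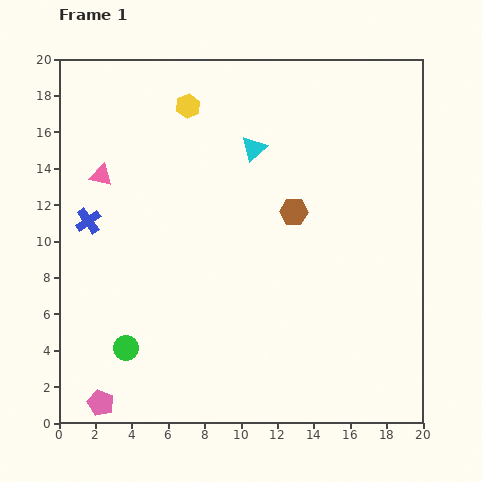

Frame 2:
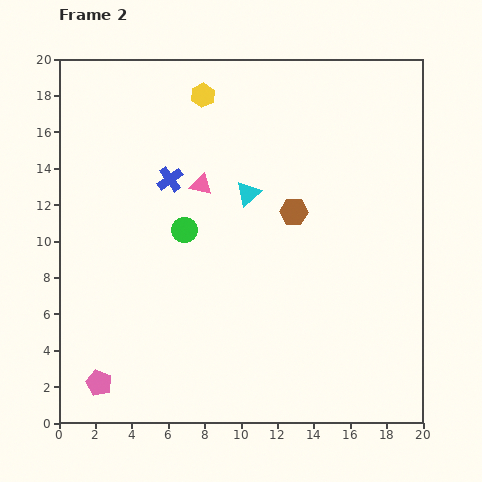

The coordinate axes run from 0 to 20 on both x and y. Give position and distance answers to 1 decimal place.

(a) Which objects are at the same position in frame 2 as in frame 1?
the brown hexagon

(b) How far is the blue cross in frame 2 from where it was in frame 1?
5.1

The blue cross moved from (1.6, 11.1) to (6.1, 13.4), a distance of √(4.5² + 2.3²) ≈ 5.1.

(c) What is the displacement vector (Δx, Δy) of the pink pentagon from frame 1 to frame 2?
(-0.1, 1.1)

The pink pentagon was at (2.3, 1.1) in frame 1 and (2.2, 2.2) in frame 2.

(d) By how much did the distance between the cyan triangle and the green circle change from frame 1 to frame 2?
-9.0

Distance in frame 1: 13.0. Distance in frame 2: 4.0.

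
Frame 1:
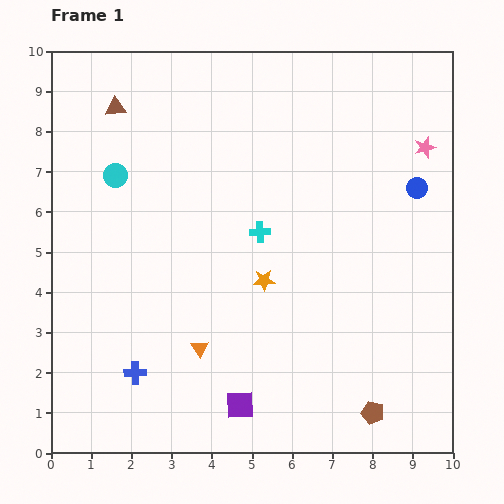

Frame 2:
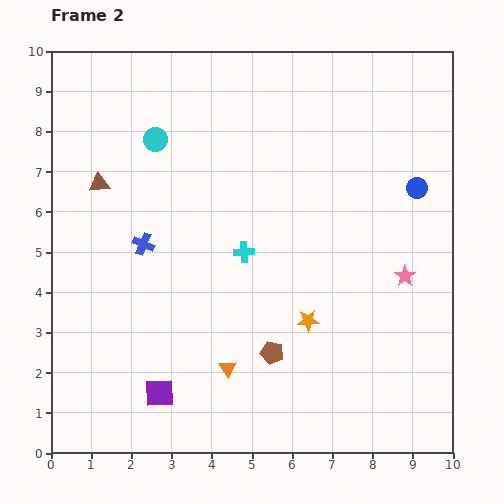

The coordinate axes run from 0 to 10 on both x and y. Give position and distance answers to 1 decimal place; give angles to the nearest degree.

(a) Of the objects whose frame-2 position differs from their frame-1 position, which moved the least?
the cyan cross

(moved 0.6)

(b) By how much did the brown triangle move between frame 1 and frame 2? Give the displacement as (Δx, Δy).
(-0.4, -1.9)

The brown triangle was at (1.6, 8.6) in frame 1 and (1.2, 6.7) in frame 2.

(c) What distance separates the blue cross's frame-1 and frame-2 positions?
3.2

The blue cross moved from (2.1, 2.0) to (2.3, 5.2), a distance of √(0.2² + 3.2²) ≈ 3.2.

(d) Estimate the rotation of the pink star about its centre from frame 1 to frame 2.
18° counter-clockwise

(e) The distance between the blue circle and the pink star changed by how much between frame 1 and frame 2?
+1.2

Distance in frame 1: 1.0. Distance in frame 2: 2.2.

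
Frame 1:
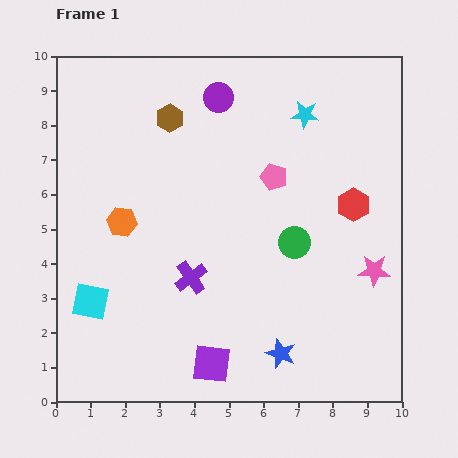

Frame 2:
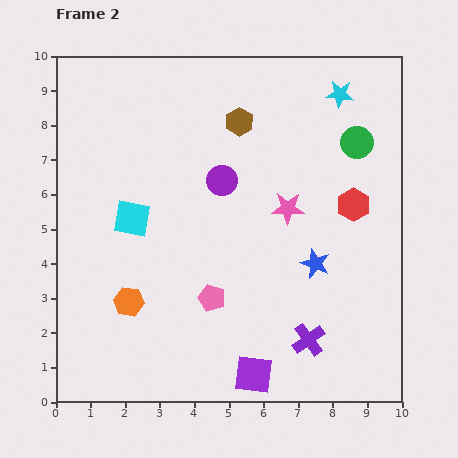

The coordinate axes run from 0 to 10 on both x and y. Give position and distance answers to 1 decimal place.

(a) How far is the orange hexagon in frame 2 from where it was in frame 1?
2.3

The orange hexagon moved from (1.9, 5.2) to (2.1, 2.9), a distance of √(0.2² + 2.3²) ≈ 2.3.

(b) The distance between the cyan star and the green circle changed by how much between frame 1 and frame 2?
-2.2

Distance in frame 1: 3.7. Distance in frame 2: 1.5.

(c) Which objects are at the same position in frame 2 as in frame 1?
the red hexagon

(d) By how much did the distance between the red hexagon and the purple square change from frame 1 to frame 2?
-0.5

Distance in frame 1: 6.2. Distance in frame 2: 5.7.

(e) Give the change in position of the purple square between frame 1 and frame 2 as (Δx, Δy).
(1.2, -0.3)

The purple square was at (4.5, 1.1) in frame 1 and (5.7, 0.8) in frame 2.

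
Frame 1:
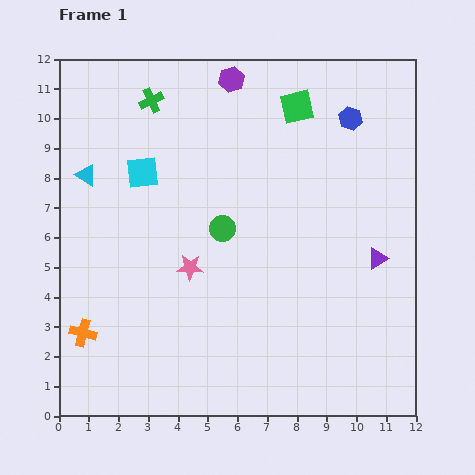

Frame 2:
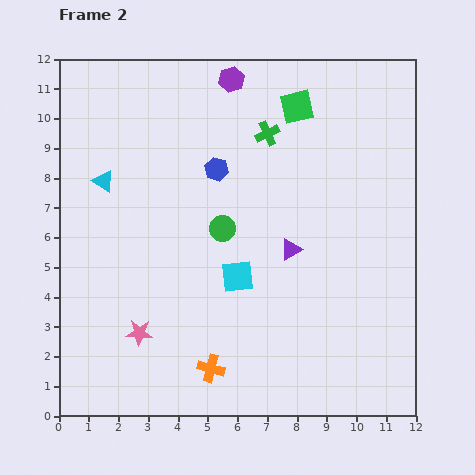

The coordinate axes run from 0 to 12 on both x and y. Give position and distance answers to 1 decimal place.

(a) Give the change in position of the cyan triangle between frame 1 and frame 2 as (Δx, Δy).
(0.6, -0.2)

The cyan triangle was at (0.9, 8.1) in frame 1 and (1.5, 7.9) in frame 2.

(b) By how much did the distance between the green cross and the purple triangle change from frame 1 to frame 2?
-5.3

Distance in frame 1: 9.3. Distance in frame 2: 4.0.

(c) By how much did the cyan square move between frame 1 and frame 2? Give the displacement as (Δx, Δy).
(3.2, -3.5)

The cyan square was at (2.8, 8.2) in frame 1 and (6.0, 4.7) in frame 2.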